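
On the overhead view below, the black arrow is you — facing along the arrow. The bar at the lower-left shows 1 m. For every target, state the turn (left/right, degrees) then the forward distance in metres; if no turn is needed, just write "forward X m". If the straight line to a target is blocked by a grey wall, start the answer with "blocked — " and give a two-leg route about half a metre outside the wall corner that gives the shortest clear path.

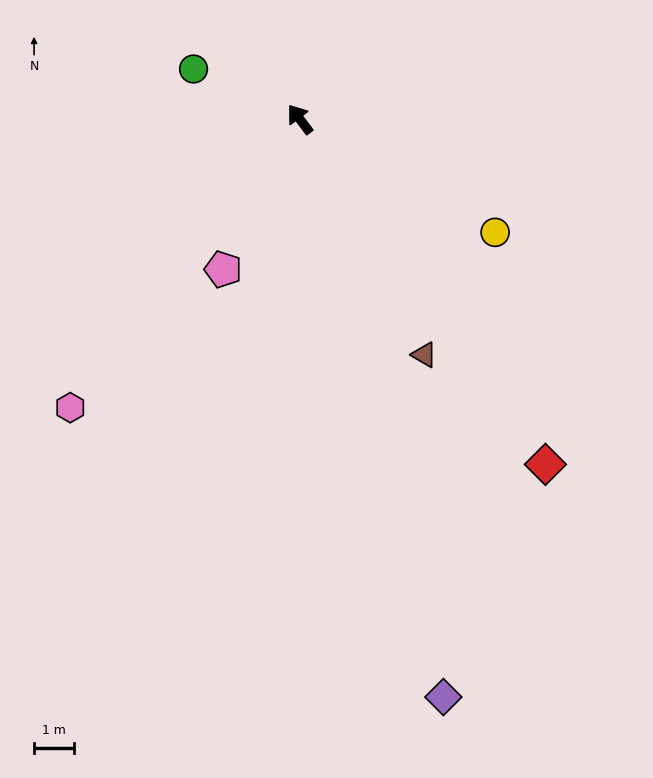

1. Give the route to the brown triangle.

turn left 171°, forward 6.6 m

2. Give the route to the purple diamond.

turn left 157°, forward 14.8 m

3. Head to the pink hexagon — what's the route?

turn left 105°, forward 9.1 m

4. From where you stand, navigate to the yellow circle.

turn right 157°, forward 5.6 m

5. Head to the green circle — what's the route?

turn left 28°, forward 2.9 m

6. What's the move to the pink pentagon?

turn left 116°, forward 4.2 m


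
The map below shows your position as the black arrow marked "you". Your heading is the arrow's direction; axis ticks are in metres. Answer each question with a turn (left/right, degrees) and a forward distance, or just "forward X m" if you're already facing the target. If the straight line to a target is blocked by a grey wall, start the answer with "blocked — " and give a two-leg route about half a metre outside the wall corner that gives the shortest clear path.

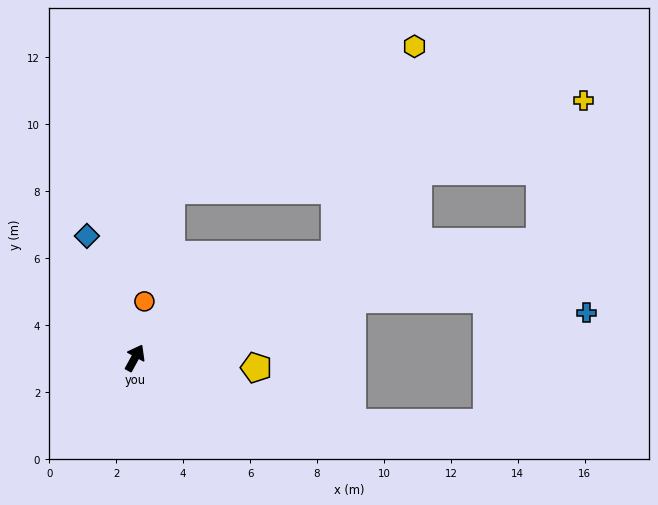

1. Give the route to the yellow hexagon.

blocked — turn right 34°, forward 6.7 m, then turn left 42°, forward 6.7 m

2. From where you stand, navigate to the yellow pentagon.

turn right 66°, forward 3.6 m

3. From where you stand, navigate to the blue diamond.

turn left 50°, forward 3.9 m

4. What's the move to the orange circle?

turn left 19°, forward 1.7 m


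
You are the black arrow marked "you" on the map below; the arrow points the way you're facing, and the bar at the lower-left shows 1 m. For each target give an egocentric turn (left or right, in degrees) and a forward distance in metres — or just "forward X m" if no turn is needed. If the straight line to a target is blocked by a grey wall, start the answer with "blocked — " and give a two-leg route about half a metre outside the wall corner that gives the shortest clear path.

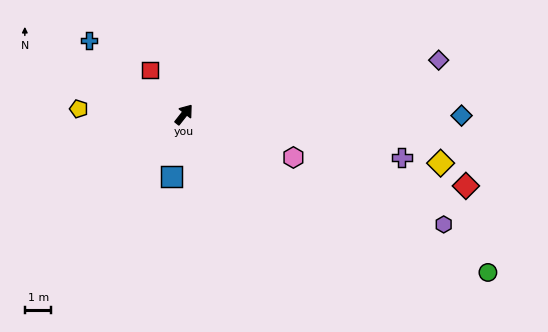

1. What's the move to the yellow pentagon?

turn left 125°, forward 4.0 m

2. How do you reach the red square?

turn left 75°, forward 2.1 m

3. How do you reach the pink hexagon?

turn right 73°, forward 4.4 m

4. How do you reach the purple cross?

turn right 63°, forward 8.3 m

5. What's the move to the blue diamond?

turn right 52°, forward 10.4 m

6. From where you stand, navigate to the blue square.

turn right 153°, forward 2.4 m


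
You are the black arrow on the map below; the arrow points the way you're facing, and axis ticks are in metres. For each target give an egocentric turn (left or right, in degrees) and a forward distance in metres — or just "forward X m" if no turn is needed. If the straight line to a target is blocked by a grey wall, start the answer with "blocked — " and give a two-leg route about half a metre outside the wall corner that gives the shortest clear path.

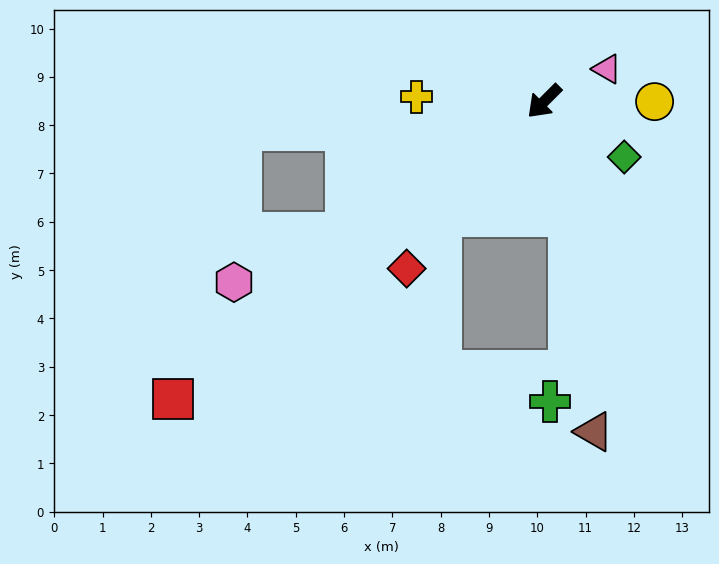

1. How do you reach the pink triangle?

turn left 162°, forward 1.5 m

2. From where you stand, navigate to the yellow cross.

turn right 47°, forward 2.6 m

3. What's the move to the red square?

turn right 6°, forward 9.9 m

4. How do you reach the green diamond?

turn left 100°, forward 2.0 m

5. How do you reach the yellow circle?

turn left 135°, forward 2.3 m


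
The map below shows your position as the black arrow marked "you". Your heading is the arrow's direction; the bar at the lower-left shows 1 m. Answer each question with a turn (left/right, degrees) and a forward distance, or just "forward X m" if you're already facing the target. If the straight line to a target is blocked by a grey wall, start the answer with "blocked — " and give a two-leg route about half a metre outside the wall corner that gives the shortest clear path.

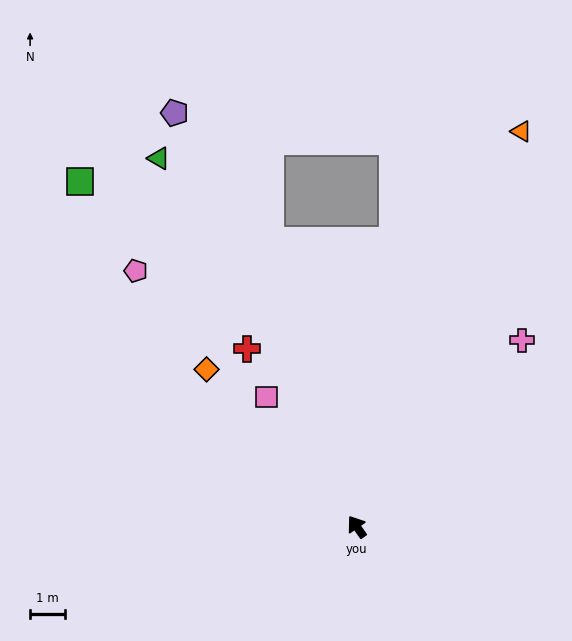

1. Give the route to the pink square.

forward 4.6 m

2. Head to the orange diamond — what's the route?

turn left 9°, forward 6.3 m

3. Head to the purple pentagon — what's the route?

turn right 11°, forward 13.1 m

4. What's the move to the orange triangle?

turn right 58°, forward 12.4 m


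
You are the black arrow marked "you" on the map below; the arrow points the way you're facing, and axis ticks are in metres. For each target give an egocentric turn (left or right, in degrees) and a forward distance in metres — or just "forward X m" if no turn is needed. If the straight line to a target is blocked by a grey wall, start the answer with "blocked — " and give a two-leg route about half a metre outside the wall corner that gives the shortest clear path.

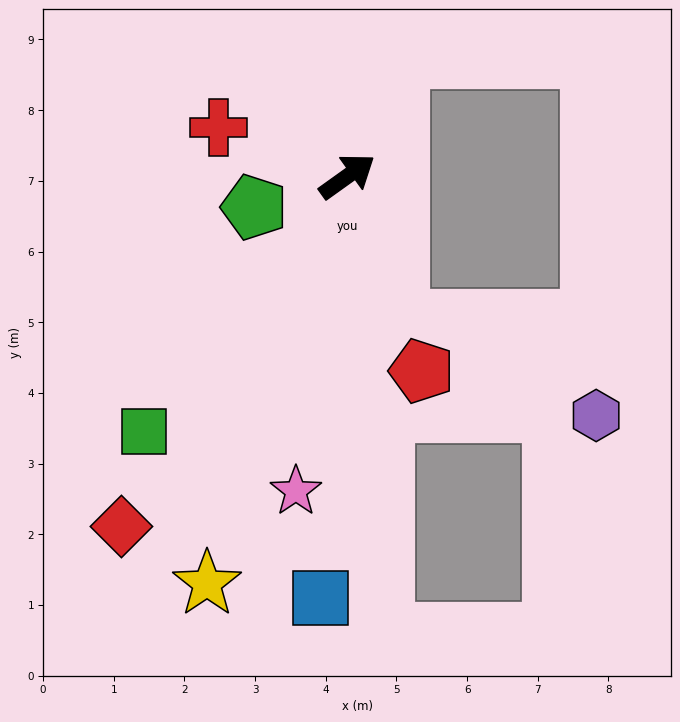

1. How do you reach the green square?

turn right 164°, forward 4.6 m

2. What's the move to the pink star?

turn right 135°, forward 4.5 m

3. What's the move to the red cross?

turn left 124°, forward 1.9 m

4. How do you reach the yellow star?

turn right 145°, forward 6.1 m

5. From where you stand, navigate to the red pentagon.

turn right 105°, forward 2.9 m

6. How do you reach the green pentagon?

turn left 163°, forward 1.4 m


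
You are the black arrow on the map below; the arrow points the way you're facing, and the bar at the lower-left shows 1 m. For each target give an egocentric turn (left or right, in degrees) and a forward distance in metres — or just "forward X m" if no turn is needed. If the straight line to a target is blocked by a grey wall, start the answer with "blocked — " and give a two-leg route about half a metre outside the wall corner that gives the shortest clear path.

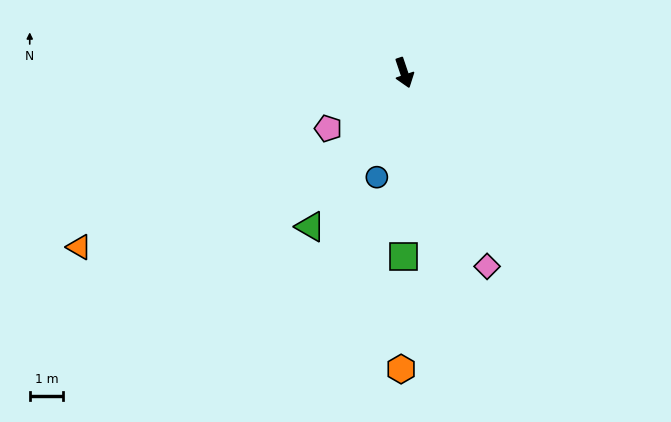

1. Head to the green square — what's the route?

turn right 19°, forward 5.5 m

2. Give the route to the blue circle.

turn right 33°, forward 3.2 m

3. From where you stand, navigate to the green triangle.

turn right 50°, forward 5.4 m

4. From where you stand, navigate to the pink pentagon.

turn right 72°, forward 2.8 m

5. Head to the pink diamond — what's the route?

turn left 5°, forward 6.3 m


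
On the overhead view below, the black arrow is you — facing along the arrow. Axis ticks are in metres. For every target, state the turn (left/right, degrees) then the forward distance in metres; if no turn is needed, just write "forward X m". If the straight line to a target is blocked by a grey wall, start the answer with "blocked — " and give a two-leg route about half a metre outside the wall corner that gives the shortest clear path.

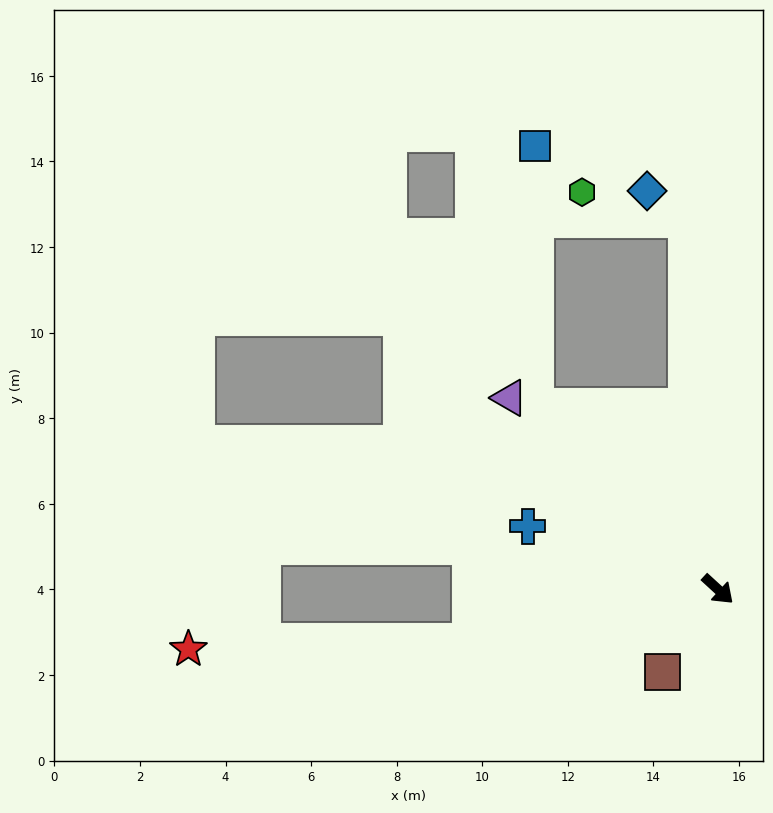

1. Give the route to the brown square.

turn right 81°, forward 2.3 m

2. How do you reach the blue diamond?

blocked — turn left 137°, forward 8.7 m, then turn left 49°, forward 1.1 m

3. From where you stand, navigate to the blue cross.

turn right 156°, forward 4.7 m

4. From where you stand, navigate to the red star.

blocked — turn right 126°, forward 5.9 m, then turn right 10°, forward 6.6 m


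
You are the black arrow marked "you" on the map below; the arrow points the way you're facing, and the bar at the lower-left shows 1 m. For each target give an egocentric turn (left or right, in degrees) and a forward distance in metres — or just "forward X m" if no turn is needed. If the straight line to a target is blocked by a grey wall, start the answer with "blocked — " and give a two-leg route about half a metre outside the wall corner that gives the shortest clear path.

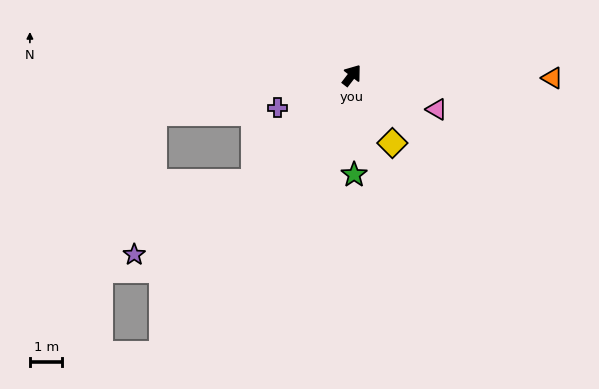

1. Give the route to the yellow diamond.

turn right 112°, forward 2.4 m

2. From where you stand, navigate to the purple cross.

turn left 151°, forward 2.5 m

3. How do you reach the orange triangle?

turn right 53°, forward 6.2 m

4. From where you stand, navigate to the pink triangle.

turn right 74°, forward 2.8 m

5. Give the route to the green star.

turn right 141°, forward 3.1 m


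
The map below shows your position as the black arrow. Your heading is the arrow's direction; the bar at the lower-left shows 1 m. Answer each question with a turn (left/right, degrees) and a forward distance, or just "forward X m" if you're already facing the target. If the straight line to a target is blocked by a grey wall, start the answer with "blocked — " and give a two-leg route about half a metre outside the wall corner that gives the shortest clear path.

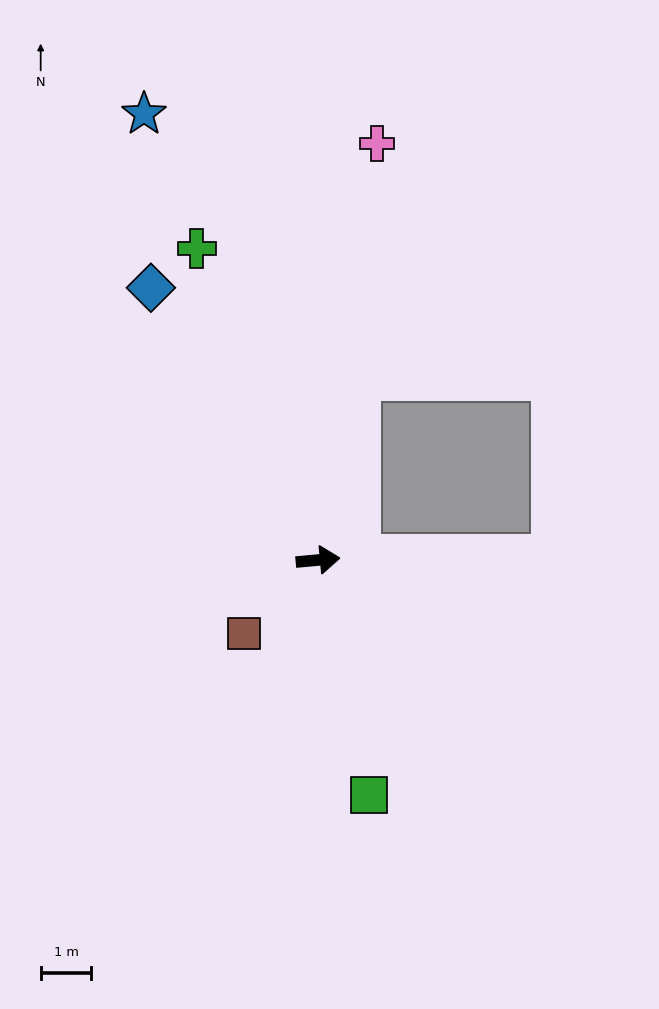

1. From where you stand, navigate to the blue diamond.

turn left 116°, forward 6.3 m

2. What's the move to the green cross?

turn left 106°, forward 6.6 m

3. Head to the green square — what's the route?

turn right 83°, forward 4.8 m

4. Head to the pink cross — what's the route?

turn left 77°, forward 8.3 m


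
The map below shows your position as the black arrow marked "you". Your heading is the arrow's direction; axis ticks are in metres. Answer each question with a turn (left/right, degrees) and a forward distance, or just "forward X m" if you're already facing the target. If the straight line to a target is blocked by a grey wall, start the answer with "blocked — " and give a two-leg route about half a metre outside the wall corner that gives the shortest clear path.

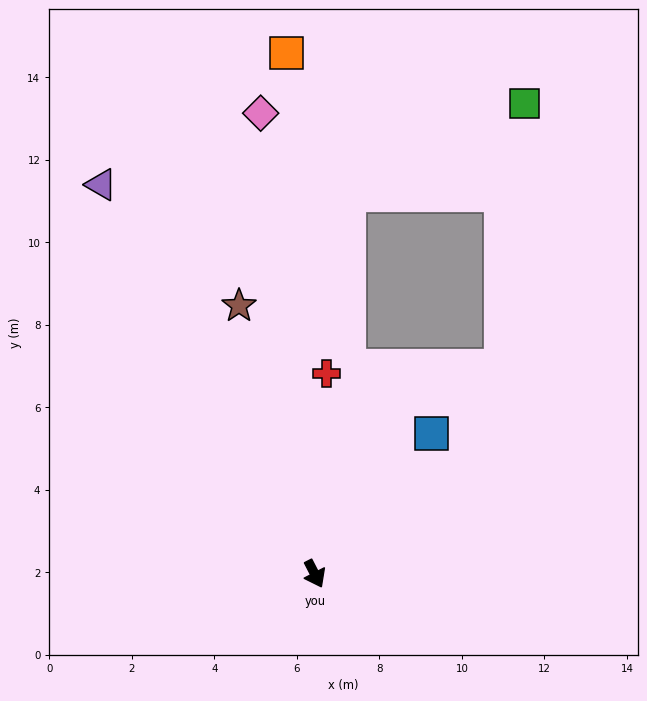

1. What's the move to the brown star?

turn left 169°, forward 6.8 m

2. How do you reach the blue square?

turn left 113°, forward 4.4 m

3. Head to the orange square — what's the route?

turn left 156°, forward 12.6 m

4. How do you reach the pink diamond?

turn left 159°, forward 11.2 m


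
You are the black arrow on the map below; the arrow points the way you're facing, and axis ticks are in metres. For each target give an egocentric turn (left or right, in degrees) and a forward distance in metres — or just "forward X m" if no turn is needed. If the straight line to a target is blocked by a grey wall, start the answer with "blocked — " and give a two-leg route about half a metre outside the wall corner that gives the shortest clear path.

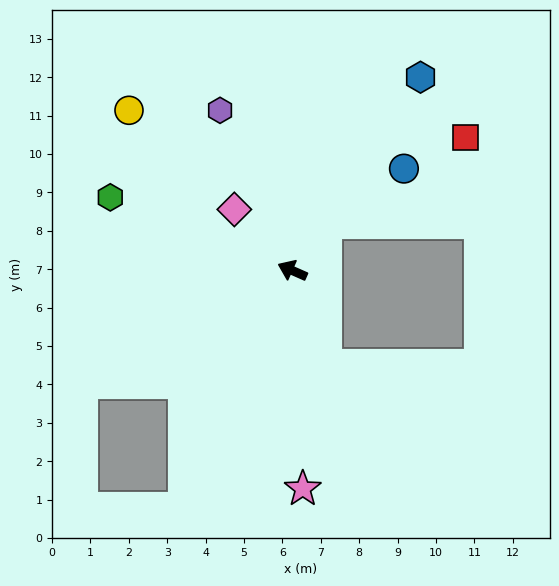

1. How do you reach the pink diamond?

turn right 23°, forward 2.2 m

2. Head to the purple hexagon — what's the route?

turn right 42°, forward 4.6 m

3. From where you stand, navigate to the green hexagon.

forward 5.1 m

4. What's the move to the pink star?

turn left 117°, forward 5.7 m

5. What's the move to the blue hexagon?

turn right 100°, forward 6.0 m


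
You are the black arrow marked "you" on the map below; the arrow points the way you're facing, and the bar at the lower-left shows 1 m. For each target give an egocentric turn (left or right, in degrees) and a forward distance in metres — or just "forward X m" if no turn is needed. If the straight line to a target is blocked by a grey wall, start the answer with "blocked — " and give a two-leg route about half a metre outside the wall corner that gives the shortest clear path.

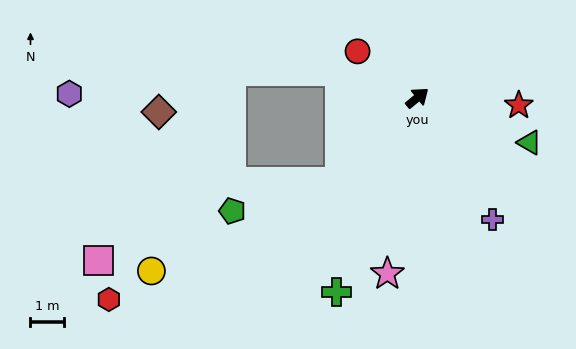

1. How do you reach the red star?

turn right 44°, forward 3.0 m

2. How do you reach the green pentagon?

blocked — turn right 173°, forward 3.4 m, then turn right 31°, forward 3.3 m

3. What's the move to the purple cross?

turn right 98°, forward 4.2 m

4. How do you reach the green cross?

turn right 152°, forward 6.2 m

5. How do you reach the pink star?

turn right 139°, forward 5.3 m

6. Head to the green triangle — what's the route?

turn right 61°, forward 3.6 m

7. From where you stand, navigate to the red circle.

turn left 103°, forward 2.2 m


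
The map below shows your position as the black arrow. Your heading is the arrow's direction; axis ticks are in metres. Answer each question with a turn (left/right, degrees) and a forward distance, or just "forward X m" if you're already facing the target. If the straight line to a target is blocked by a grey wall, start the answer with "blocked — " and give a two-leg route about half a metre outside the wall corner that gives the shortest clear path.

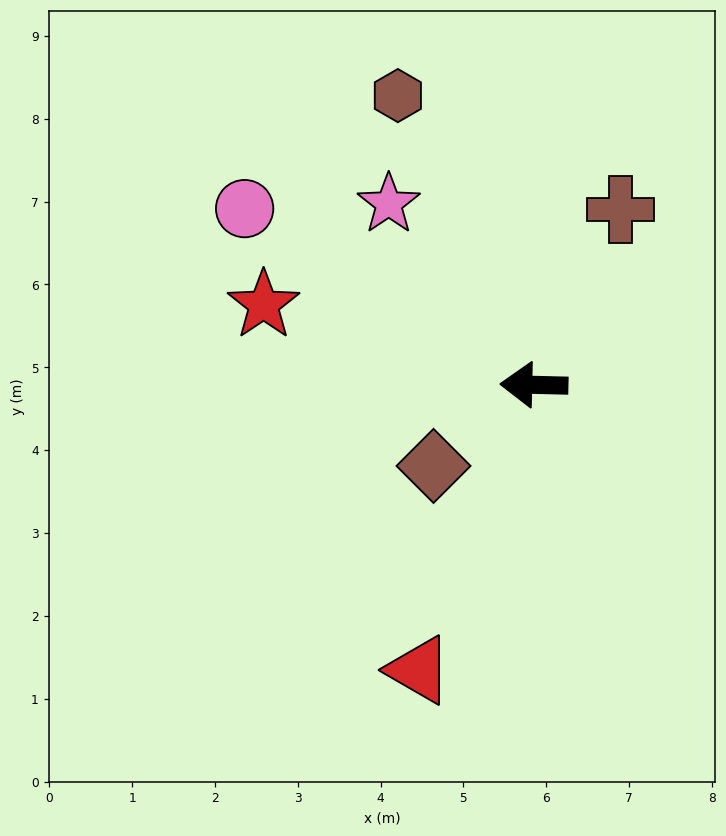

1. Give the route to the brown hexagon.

turn right 63°, forward 3.9 m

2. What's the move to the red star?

turn right 15°, forward 3.4 m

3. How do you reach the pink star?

turn right 50°, forward 2.8 m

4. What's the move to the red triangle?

turn left 69°, forward 3.7 m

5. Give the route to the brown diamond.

turn left 40°, forward 1.6 m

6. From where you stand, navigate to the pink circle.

turn right 30°, forward 4.1 m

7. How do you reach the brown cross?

turn right 115°, forward 2.4 m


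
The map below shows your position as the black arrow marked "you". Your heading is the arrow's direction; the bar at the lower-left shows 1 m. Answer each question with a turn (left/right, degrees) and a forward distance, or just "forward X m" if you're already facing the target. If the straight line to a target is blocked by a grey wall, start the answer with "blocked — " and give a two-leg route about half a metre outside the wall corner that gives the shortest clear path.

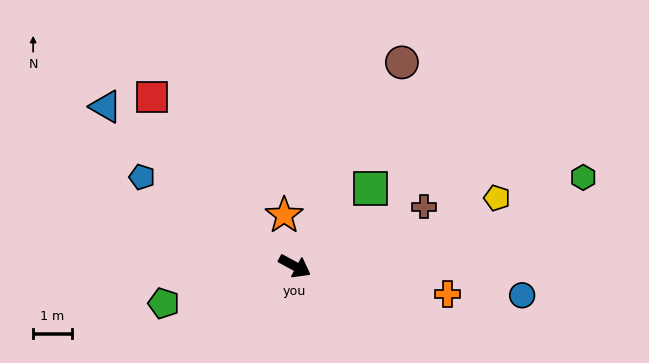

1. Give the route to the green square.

turn left 74°, forward 2.8 m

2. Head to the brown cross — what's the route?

turn left 53°, forward 3.7 m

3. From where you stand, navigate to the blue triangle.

turn left 168°, forward 6.4 m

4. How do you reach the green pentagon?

turn right 136°, forward 3.5 m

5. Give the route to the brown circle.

turn left 91°, forward 6.0 m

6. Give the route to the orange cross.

turn left 18°, forward 4.0 m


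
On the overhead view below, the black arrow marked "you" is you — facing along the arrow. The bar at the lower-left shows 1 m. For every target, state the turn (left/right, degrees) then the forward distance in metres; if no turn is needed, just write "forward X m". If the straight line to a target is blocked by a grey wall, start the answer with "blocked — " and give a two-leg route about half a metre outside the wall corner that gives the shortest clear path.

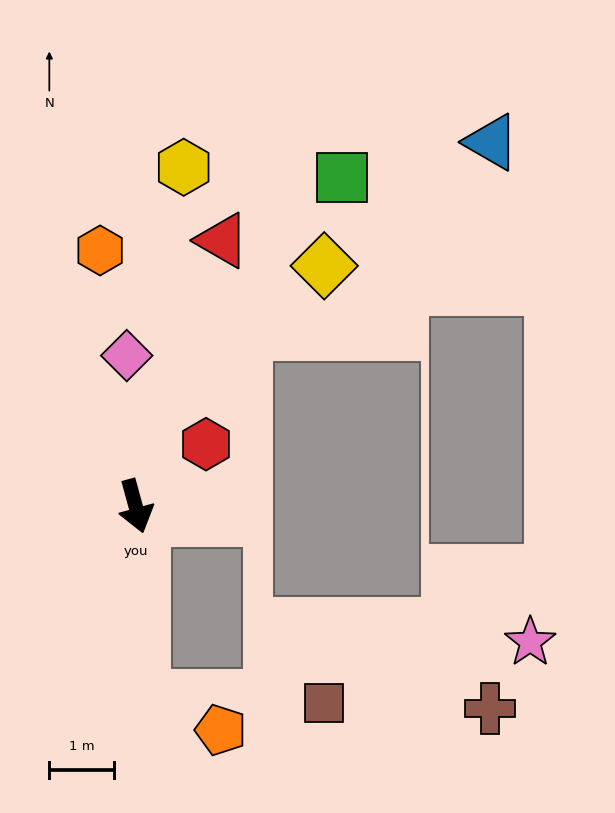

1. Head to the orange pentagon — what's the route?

blocked — turn right 13°, forward 3.0 m, then turn left 65°, forward 1.3 m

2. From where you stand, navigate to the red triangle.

turn left 147°, forward 4.3 m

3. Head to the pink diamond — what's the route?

turn left 168°, forward 2.3 m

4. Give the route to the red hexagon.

turn left 116°, forward 1.5 m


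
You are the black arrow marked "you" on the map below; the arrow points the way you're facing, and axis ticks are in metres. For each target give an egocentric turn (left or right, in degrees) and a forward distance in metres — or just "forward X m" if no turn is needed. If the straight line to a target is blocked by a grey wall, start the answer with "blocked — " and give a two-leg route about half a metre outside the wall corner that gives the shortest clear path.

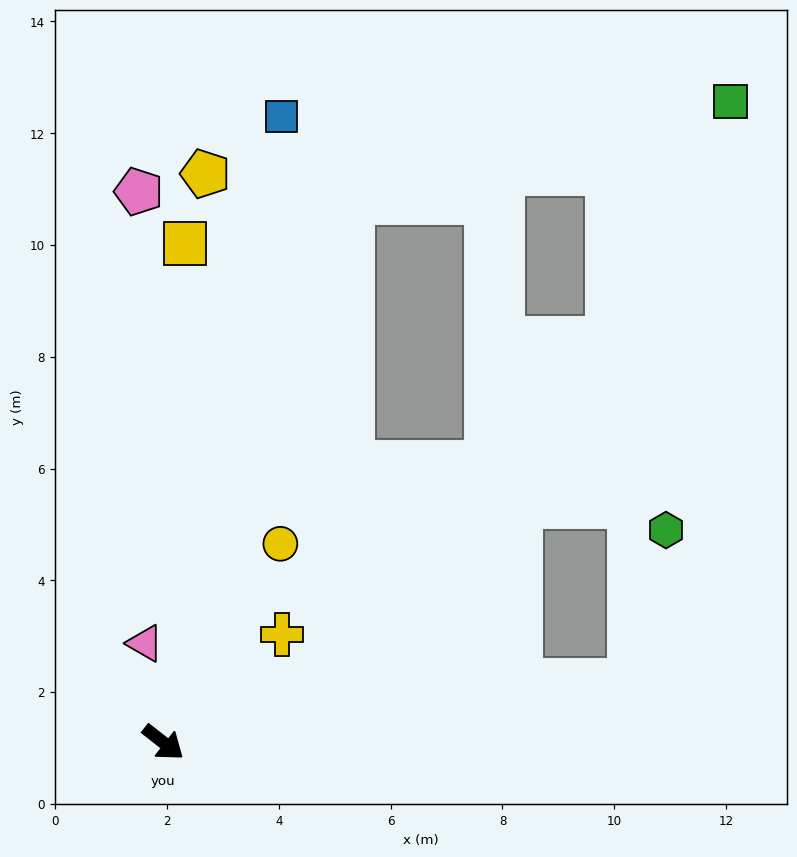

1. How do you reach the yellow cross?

turn left 80°, forward 2.9 m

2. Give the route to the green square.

blocked — turn left 109°, forward 10.3 m, then turn right 56°, forward 7.0 m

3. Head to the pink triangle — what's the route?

turn left 139°, forward 1.8 m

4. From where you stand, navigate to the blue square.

turn left 117°, forward 11.4 m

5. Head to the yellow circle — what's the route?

turn left 98°, forward 4.1 m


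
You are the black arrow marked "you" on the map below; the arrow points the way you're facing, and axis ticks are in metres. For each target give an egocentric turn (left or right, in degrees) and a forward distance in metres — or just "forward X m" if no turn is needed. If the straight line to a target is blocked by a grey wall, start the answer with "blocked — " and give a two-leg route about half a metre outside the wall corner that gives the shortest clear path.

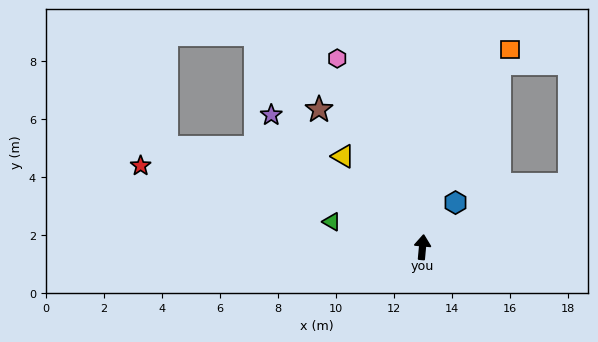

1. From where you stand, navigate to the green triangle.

turn left 80°, forward 3.2 m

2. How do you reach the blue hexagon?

turn right 31°, forward 1.9 m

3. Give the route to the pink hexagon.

turn left 30°, forward 7.1 m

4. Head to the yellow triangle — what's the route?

turn left 46°, forward 4.2 m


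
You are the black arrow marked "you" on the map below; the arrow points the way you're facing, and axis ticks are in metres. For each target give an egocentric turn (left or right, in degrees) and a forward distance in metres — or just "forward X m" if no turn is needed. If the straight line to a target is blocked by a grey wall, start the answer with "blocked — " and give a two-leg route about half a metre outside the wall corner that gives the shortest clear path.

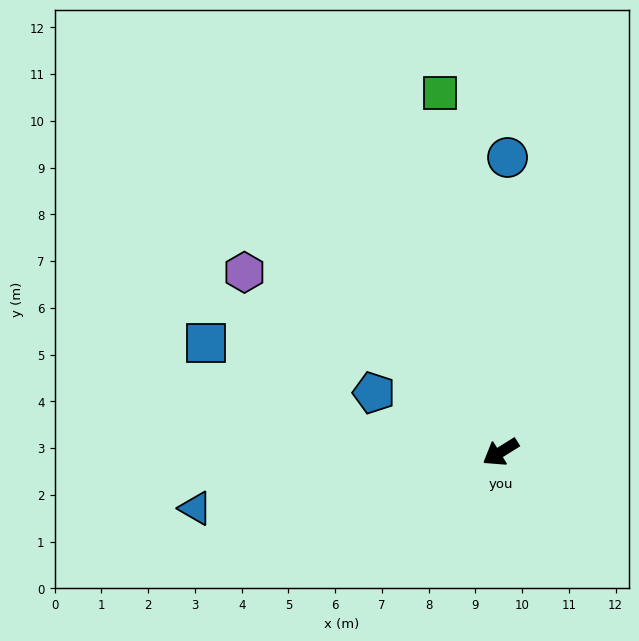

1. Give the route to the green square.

turn right 112°, forward 7.8 m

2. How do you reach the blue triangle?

turn right 21°, forward 6.6 m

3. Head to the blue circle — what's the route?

turn right 123°, forward 6.3 m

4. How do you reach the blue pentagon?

turn right 57°, forward 3.0 m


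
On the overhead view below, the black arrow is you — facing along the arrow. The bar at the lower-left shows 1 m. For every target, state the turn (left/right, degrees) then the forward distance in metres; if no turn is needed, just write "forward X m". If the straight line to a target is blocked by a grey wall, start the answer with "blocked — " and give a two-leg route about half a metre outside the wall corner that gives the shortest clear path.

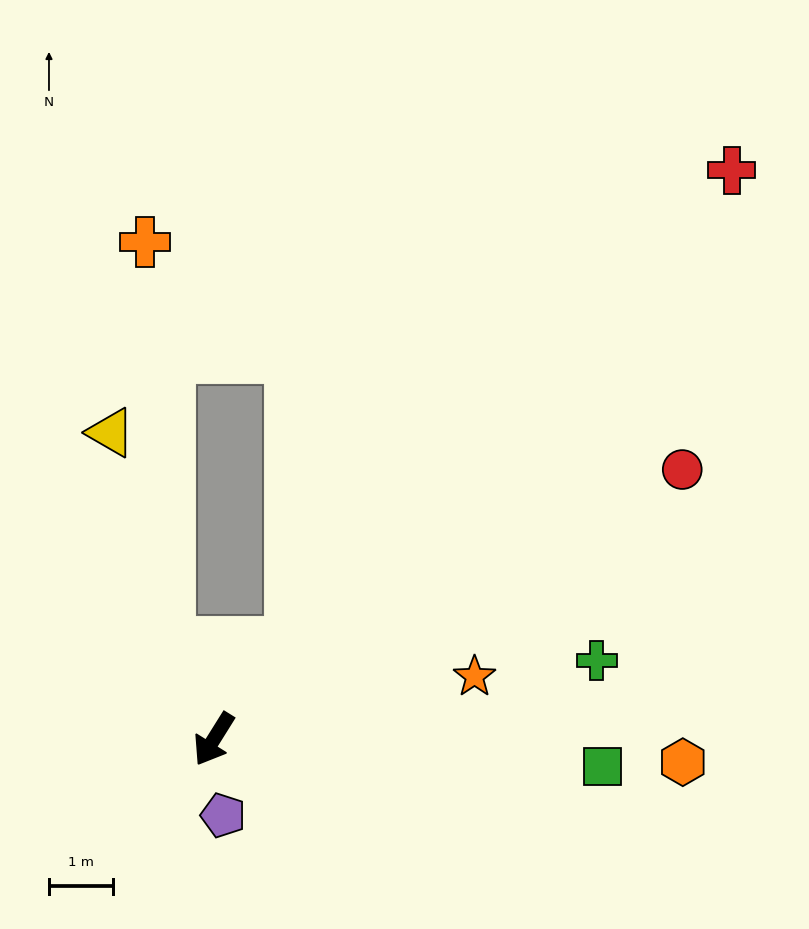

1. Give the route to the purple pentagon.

turn left 39°, forward 1.2 m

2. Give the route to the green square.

turn left 118°, forward 6.1 m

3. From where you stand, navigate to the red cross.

turn left 170°, forward 12.1 m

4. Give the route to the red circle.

turn left 152°, forward 8.5 m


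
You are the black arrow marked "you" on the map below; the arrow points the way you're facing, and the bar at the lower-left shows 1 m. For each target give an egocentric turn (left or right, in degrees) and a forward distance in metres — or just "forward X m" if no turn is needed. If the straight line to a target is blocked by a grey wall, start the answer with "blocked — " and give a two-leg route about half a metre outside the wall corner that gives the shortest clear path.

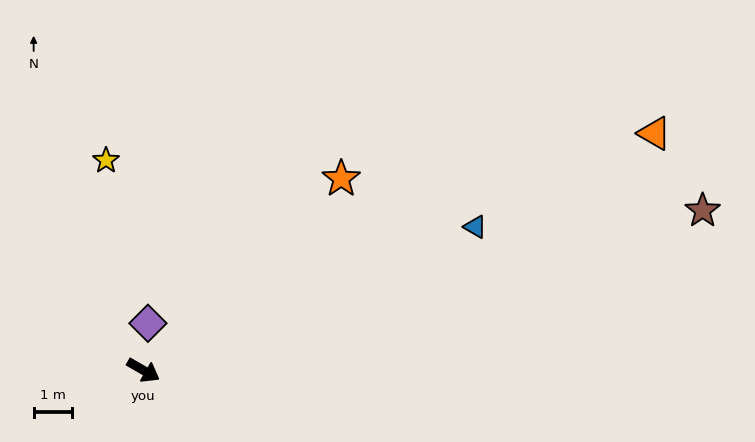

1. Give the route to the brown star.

turn left 46°, forward 15.2 m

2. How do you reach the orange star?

turn left 74°, forward 7.2 m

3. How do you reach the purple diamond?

turn left 114°, forward 1.2 m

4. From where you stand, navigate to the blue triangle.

turn left 53°, forward 9.5 m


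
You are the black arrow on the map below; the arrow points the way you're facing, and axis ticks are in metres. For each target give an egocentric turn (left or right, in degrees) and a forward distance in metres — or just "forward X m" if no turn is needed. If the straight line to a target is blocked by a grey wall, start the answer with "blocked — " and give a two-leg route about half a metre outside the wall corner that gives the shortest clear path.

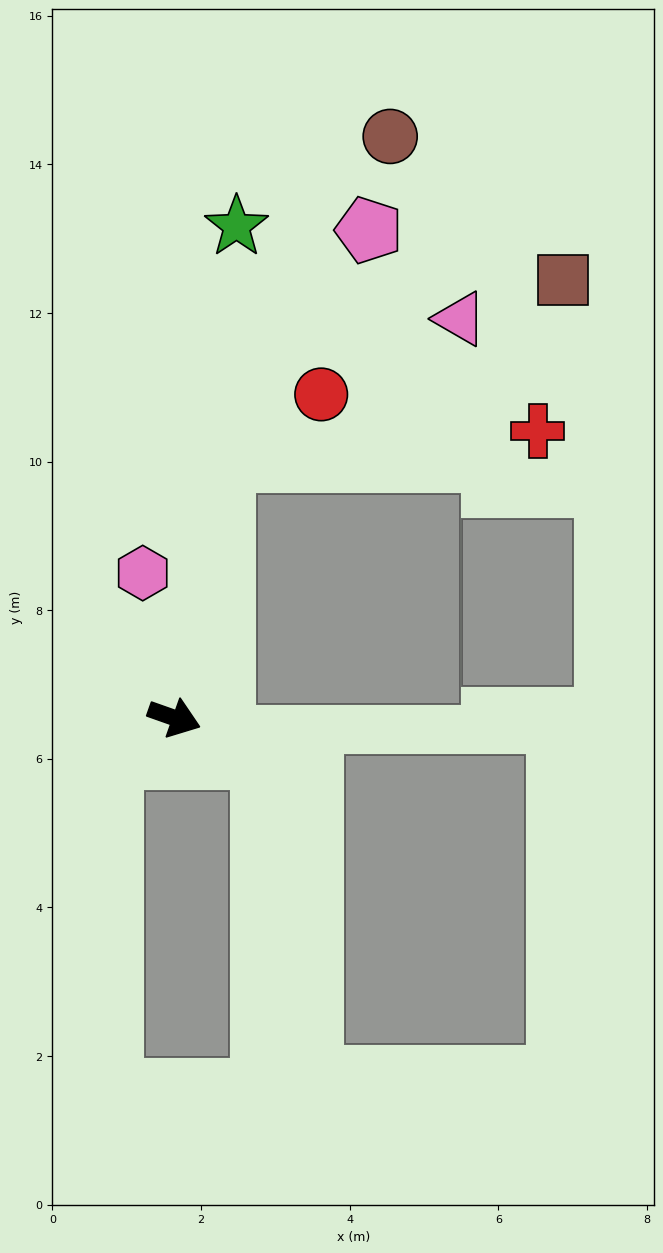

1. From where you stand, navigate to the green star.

turn left 102°, forward 6.7 m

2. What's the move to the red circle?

blocked — turn left 99°, forward 3.5 m, then turn right 45°, forward 1.6 m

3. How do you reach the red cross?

blocked — turn left 99°, forward 3.5 m, then turn right 74°, forward 4.2 m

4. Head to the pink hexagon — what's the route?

turn left 122°, forward 2.0 m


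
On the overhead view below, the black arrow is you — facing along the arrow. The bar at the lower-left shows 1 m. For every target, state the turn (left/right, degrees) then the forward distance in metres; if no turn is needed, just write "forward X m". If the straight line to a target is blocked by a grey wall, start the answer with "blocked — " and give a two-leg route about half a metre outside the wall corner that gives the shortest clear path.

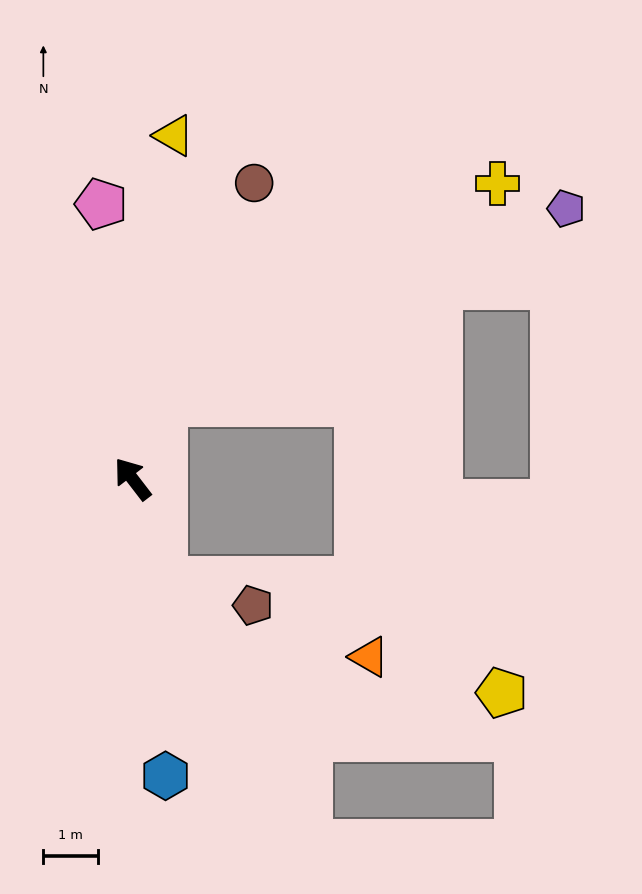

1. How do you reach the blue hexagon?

turn left 149°, forward 5.4 m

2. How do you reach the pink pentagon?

turn right 31°, forward 5.0 m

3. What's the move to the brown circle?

turn right 60°, forward 5.8 m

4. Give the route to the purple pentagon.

blocked — turn right 61°, forward 1.5 m, then turn right 41°, forward 8.1 m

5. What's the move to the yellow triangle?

turn right 44°, forward 6.3 m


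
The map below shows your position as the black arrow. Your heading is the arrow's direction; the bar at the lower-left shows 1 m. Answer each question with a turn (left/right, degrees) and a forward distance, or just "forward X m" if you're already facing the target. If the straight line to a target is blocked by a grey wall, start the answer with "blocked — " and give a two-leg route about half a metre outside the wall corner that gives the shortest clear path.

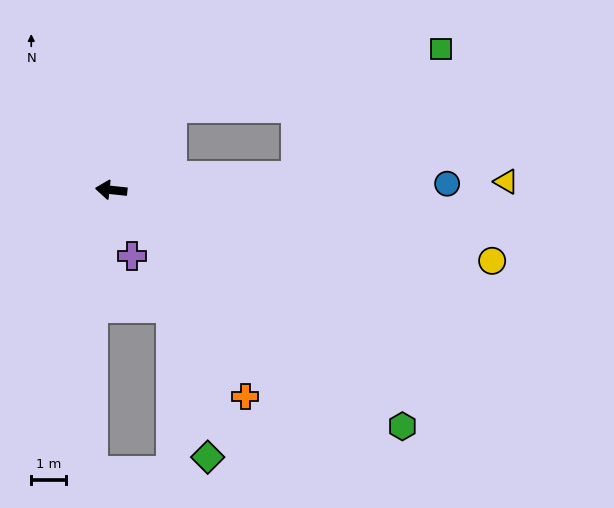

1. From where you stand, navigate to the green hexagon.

turn left 147°, forward 10.8 m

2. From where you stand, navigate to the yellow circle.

turn left 176°, forward 11.2 m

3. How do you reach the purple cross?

turn left 114°, forward 2.0 m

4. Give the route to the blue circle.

turn right 173°, forward 9.7 m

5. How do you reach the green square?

blocked — turn right 121°, forward 2.9 m, then turn right 40°, forward 8.0 m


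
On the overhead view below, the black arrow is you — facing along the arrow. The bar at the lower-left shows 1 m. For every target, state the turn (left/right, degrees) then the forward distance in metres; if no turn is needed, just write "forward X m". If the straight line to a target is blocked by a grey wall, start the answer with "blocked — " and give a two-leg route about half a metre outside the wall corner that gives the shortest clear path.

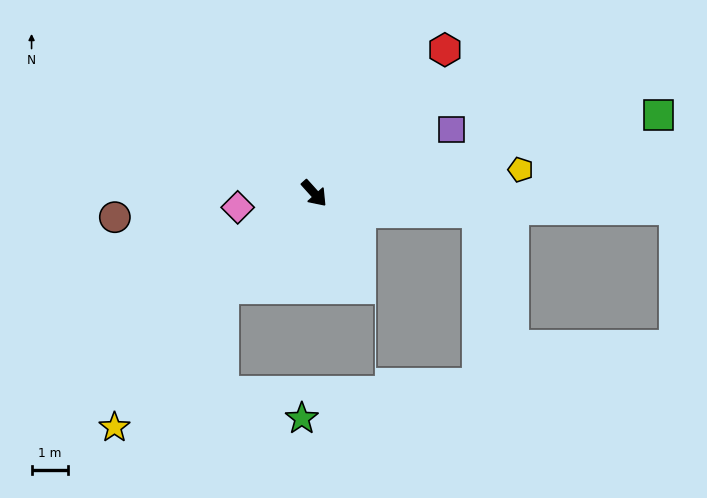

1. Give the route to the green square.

turn left 61°, forward 9.7 m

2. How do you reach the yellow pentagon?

turn left 55°, forward 5.7 m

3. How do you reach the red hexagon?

turn left 96°, forward 5.3 m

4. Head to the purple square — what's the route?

turn left 73°, forward 4.2 m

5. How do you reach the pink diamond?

turn right 122°, forward 2.1 m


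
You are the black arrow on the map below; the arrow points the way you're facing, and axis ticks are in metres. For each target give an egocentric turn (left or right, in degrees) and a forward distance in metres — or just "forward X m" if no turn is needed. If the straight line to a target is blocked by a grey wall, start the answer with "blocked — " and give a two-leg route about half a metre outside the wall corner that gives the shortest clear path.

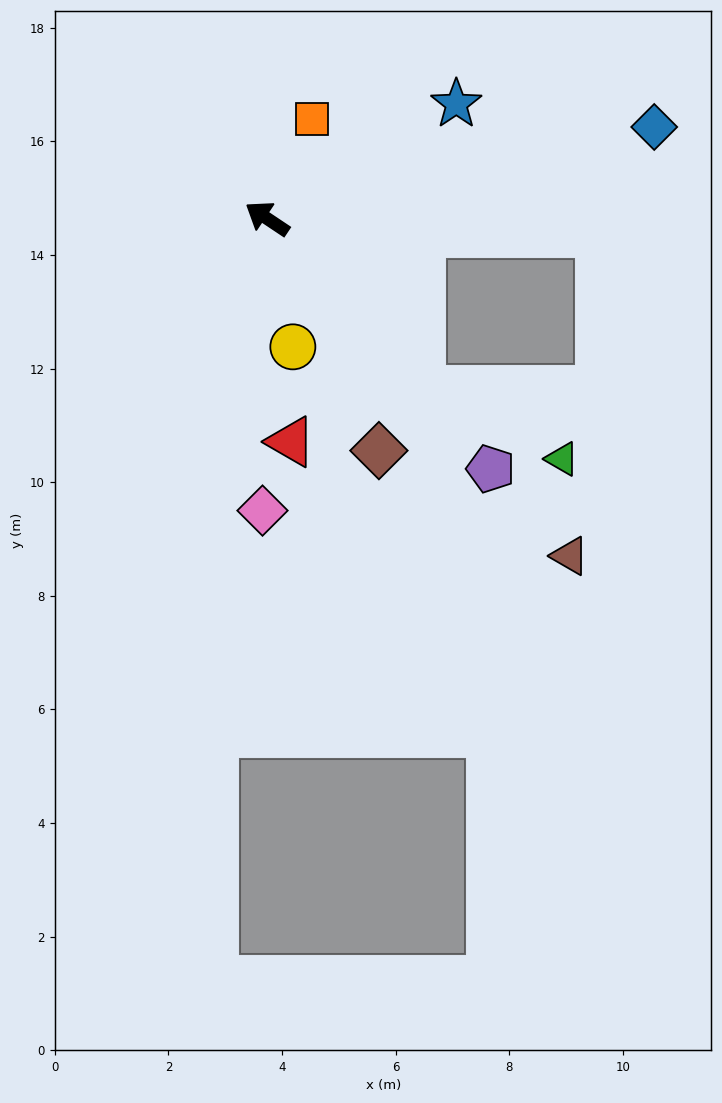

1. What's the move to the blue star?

turn right 115°, forward 3.9 m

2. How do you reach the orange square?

turn right 80°, forward 1.9 m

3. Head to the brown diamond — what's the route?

turn left 149°, forward 4.5 m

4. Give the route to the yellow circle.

turn left 135°, forward 2.3 m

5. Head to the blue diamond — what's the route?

turn right 133°, forward 7.0 m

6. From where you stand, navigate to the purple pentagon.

turn left 165°, forward 5.9 m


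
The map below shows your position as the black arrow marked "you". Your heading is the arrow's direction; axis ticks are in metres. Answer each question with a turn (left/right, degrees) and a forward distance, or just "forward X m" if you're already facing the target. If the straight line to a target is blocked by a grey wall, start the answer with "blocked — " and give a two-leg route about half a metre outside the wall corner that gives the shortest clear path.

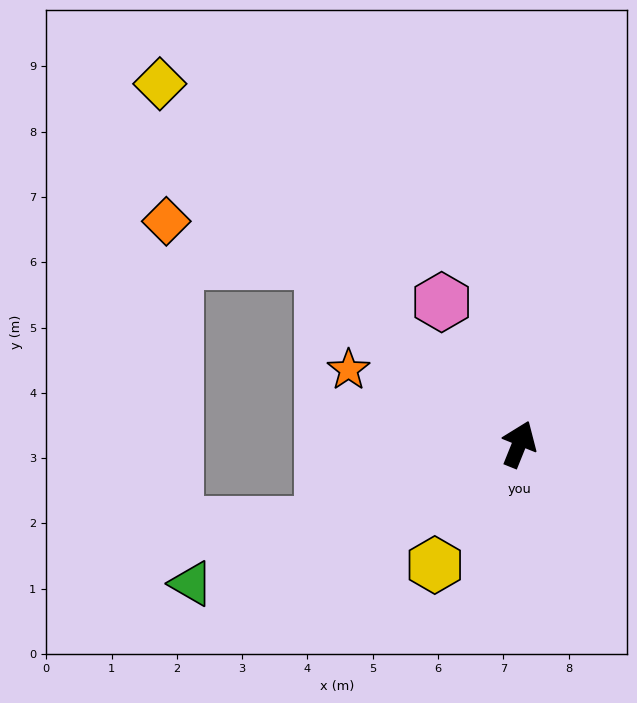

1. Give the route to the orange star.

turn left 88°, forward 2.9 m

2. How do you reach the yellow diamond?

turn left 67°, forward 7.8 m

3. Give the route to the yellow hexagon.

turn left 167°, forward 2.3 m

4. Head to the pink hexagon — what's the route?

turn left 51°, forward 2.5 m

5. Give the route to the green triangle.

turn left 135°, forward 5.5 m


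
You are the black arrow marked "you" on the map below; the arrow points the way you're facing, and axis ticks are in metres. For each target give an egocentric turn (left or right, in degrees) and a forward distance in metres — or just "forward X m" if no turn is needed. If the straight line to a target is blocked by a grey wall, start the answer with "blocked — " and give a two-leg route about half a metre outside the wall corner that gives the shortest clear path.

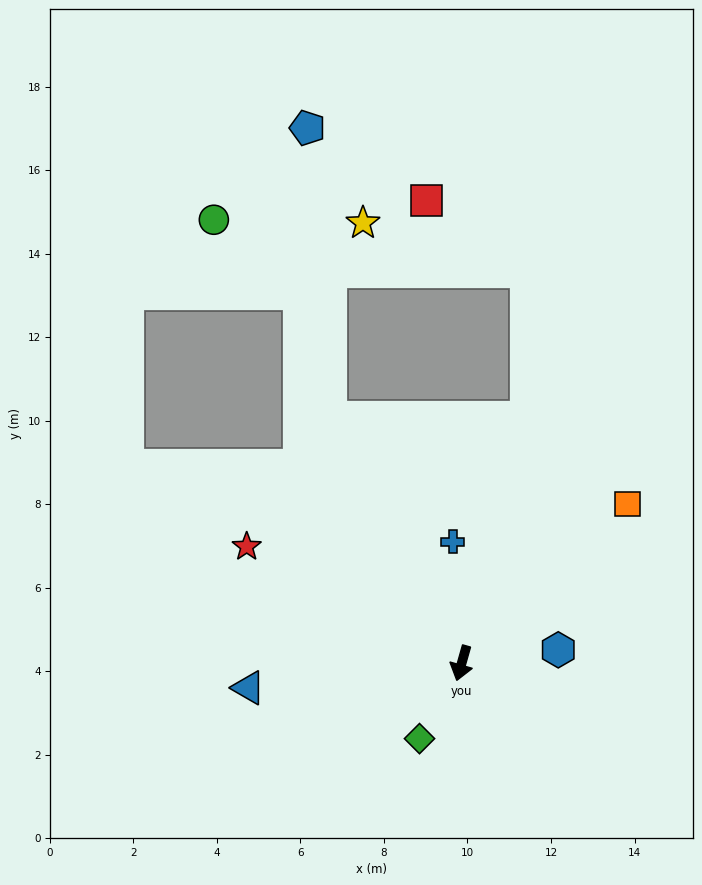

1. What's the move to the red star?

turn right 103°, forward 5.9 m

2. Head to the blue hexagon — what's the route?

turn left 114°, forward 2.3 m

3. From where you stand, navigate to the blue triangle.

turn right 68°, forward 5.1 m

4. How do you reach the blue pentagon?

blocked — turn right 136°, forward 6.7 m, then turn right 24°, forward 7.0 m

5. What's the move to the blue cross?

turn right 160°, forward 2.9 m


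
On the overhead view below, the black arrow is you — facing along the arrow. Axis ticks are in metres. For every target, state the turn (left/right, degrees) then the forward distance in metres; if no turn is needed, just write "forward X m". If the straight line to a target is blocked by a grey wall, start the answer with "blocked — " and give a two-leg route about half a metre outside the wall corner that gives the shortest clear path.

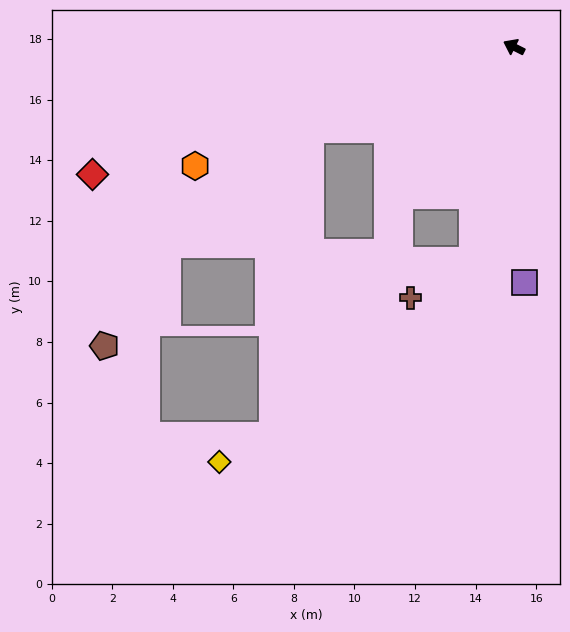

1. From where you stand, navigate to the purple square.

turn left 119°, forward 7.8 m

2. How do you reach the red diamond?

turn left 43°, forward 14.5 m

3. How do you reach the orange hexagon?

turn left 47°, forward 11.2 m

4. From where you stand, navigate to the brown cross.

blocked — turn left 105°, forward 7.1 m, then turn right 46°, forward 2.4 m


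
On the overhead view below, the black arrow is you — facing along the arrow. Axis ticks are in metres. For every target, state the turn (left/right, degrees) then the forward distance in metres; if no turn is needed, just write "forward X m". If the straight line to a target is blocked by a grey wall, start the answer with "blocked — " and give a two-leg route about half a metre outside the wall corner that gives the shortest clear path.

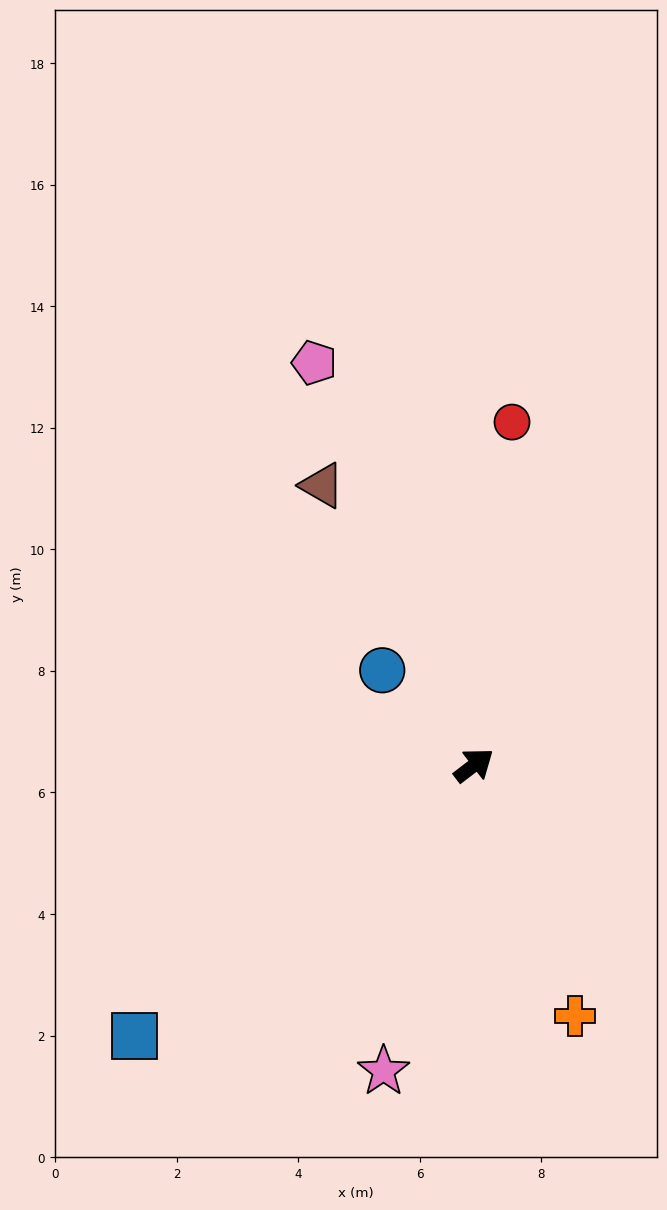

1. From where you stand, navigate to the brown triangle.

turn left 81°, forward 5.2 m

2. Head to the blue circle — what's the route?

turn left 97°, forward 2.2 m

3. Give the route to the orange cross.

turn right 106°, forward 4.4 m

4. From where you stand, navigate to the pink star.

turn right 144°, forward 5.2 m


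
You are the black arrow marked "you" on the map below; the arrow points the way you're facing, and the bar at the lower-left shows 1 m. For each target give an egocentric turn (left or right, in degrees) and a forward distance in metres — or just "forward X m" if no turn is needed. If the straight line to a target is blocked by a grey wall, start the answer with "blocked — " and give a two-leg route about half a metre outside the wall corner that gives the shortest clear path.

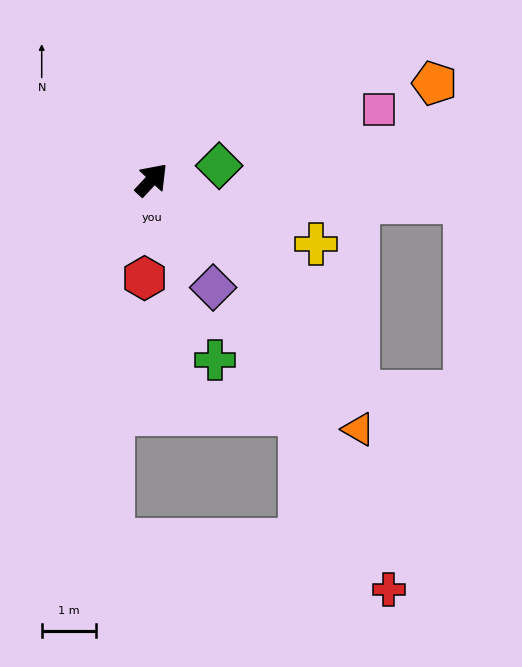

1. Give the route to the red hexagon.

turn right 141°, forward 1.8 m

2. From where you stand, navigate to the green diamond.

turn right 35°, forward 1.3 m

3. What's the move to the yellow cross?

turn right 68°, forward 3.2 m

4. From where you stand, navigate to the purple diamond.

turn right 107°, forward 2.3 m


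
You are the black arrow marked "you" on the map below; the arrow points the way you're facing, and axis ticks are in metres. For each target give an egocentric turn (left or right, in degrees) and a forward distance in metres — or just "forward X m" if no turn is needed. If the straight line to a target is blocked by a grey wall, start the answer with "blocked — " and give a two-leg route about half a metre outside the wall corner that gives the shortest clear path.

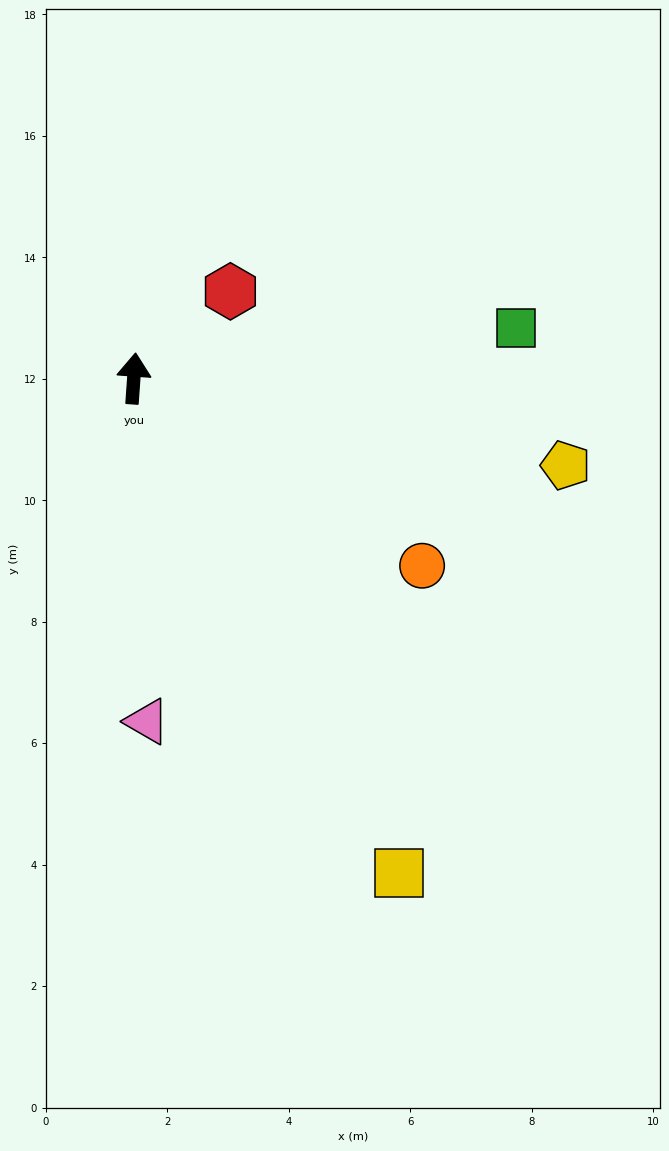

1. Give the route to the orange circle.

turn right 119°, forward 5.7 m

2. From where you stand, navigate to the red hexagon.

turn right 44°, forward 2.1 m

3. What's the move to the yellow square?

turn right 148°, forward 9.2 m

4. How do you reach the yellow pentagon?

turn right 97°, forward 7.3 m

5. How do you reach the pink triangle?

turn right 174°, forward 5.7 m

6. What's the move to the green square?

turn right 78°, forward 6.3 m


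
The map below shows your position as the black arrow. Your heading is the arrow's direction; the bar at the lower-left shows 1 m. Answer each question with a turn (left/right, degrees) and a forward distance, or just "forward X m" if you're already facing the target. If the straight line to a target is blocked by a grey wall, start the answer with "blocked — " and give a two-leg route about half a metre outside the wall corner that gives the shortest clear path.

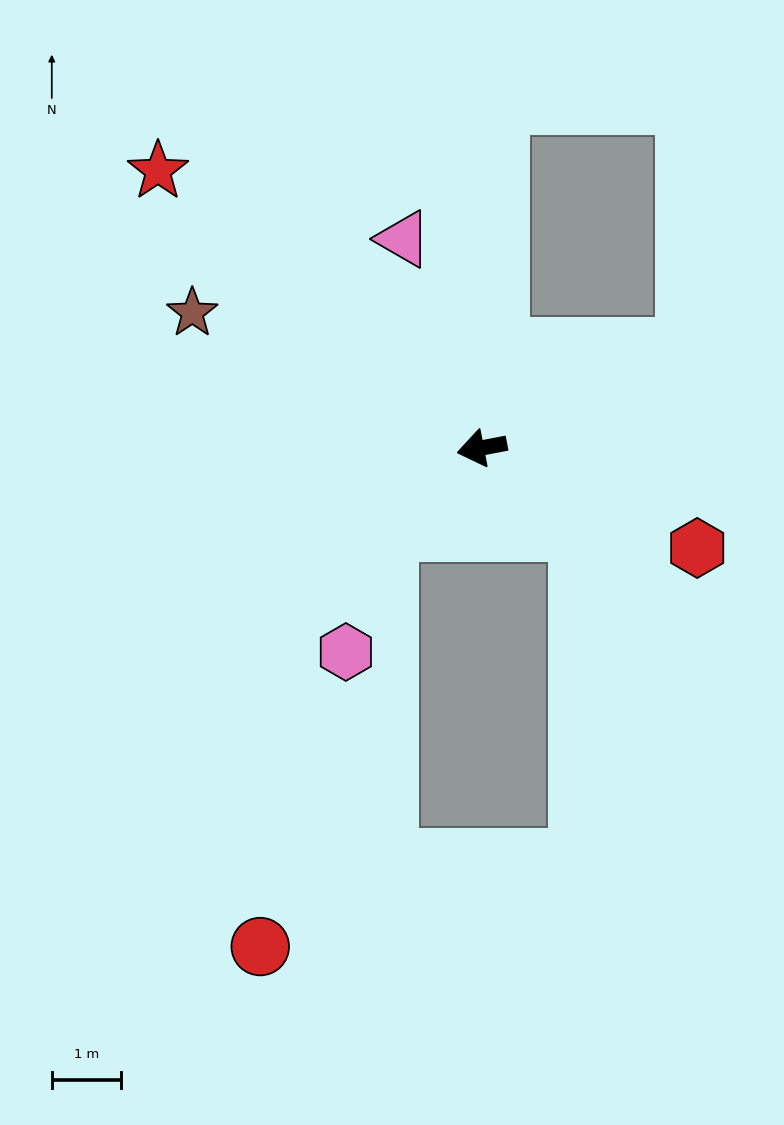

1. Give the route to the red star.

turn right 51°, forward 6.2 m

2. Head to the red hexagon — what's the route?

turn left 144°, forward 3.4 m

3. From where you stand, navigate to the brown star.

turn right 36°, forward 4.6 m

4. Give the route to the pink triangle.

turn right 80°, forward 3.2 m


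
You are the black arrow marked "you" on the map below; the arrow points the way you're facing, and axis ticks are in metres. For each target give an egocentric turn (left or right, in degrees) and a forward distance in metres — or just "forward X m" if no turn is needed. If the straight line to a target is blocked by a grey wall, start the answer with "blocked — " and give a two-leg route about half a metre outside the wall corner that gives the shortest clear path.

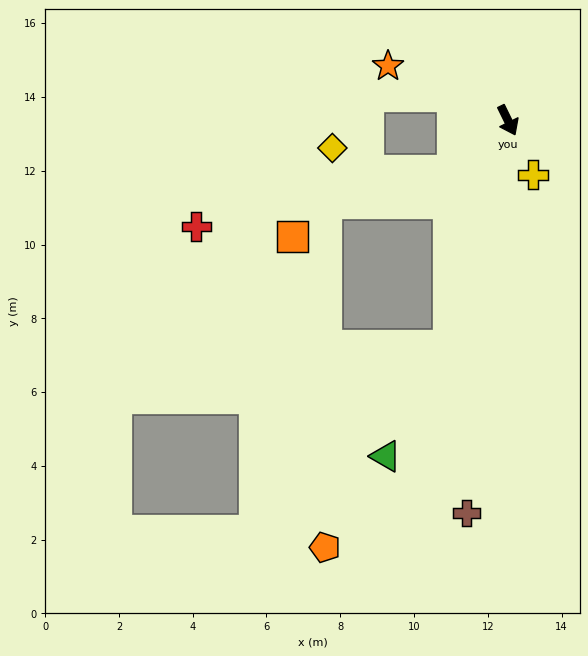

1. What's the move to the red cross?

blocked — turn right 74°, forward 2.0 m, then turn right 30°, forward 7.1 m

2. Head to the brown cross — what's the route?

turn right 32°, forward 10.7 m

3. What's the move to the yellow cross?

forward 1.6 m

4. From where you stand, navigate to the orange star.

turn right 140°, forward 3.6 m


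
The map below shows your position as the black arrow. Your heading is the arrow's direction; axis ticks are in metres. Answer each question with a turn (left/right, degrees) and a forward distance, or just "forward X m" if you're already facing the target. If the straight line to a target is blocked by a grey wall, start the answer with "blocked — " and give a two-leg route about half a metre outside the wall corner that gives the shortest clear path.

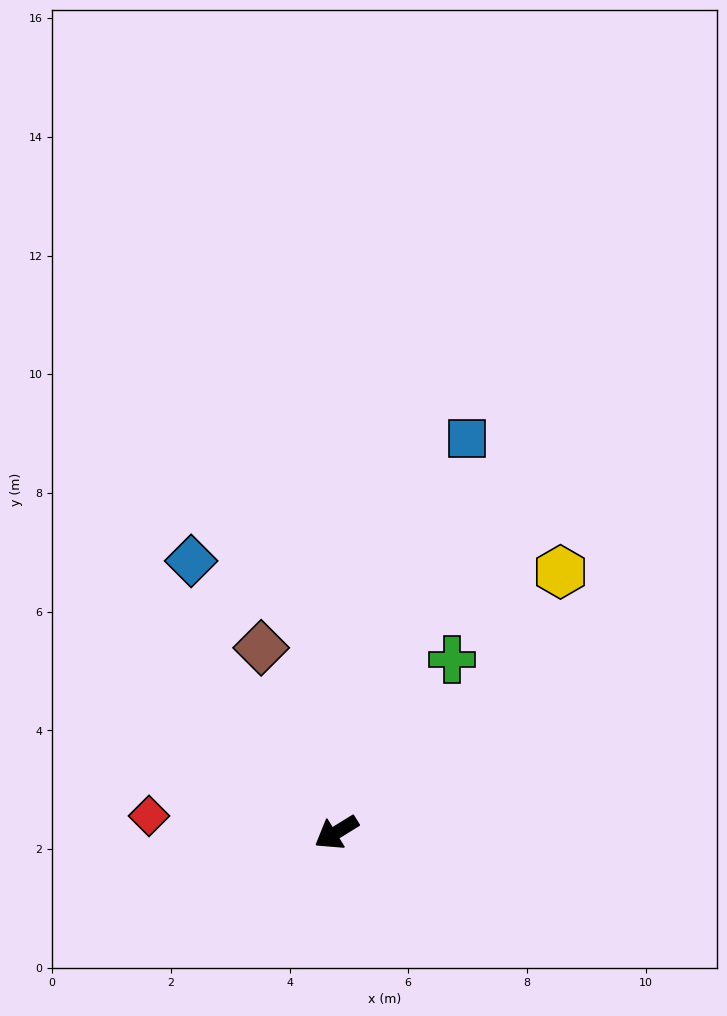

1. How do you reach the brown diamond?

turn right 99°, forward 3.4 m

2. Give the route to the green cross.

turn right 155°, forward 3.5 m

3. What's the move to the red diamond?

turn right 37°, forward 3.2 m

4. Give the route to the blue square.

turn right 140°, forward 7.0 m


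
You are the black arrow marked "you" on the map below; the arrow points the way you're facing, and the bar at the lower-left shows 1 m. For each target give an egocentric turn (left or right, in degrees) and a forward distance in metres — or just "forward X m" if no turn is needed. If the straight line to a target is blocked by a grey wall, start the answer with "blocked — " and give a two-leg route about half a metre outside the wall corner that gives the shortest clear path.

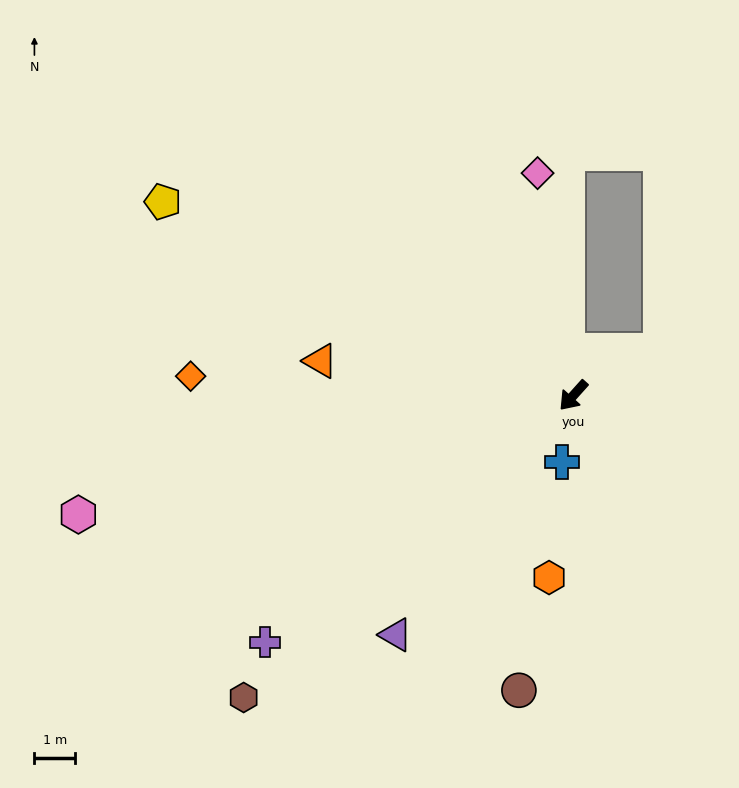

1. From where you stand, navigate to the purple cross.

turn right 9°, forward 9.7 m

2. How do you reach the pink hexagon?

turn right 35°, forward 12.5 m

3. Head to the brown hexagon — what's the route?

turn right 6°, forward 11.0 m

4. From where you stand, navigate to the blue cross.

turn left 32°, forward 1.7 m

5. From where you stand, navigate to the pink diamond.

turn right 129°, forward 5.6 m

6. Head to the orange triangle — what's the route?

turn right 56°, forward 6.3 m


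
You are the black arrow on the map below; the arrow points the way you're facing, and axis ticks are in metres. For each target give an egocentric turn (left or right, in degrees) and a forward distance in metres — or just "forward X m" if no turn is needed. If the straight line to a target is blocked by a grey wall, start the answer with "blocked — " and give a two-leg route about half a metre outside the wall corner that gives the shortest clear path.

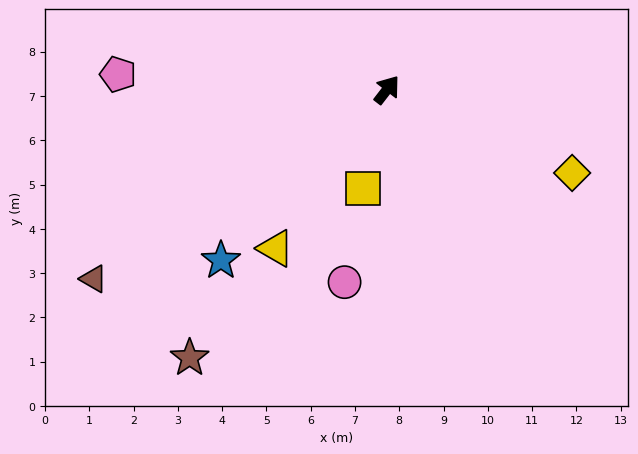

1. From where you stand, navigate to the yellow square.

turn right 156°, forward 2.3 m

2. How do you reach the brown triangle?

turn left 160°, forward 7.9 m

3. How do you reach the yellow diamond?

turn right 77°, forward 4.6 m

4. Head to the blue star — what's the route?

turn left 173°, forward 5.4 m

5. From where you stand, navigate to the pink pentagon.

turn left 124°, forward 6.1 m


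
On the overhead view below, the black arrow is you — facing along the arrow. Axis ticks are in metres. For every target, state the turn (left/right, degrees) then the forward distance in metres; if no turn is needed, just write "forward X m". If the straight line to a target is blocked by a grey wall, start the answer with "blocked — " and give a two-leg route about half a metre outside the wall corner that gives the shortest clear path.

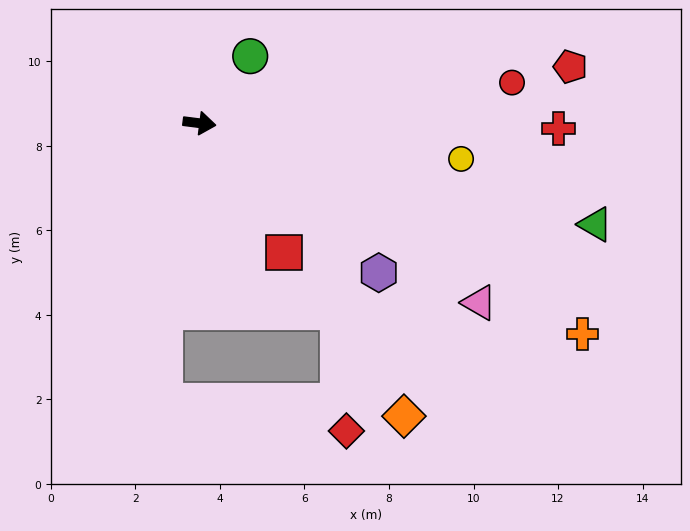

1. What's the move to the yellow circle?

forward 6.2 m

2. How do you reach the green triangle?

turn right 7°, forward 9.7 m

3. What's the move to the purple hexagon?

turn right 33°, forward 5.5 m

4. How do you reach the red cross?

turn left 6°, forward 8.5 m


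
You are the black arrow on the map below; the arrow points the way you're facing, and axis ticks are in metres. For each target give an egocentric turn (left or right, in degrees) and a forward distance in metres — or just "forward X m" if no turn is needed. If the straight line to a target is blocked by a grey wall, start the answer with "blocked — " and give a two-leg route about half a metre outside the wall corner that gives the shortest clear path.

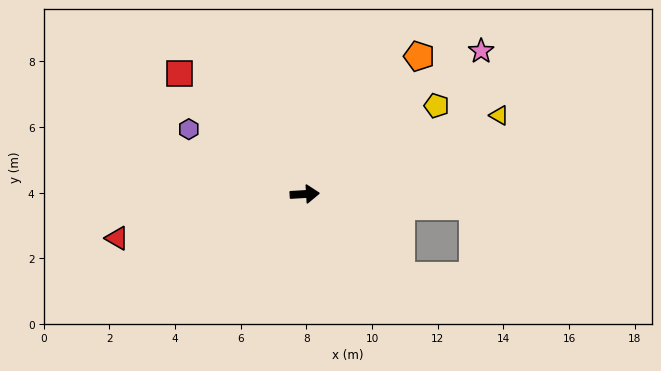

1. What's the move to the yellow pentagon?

turn left 30°, forward 4.8 m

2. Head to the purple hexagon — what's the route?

turn left 147°, forward 4.0 m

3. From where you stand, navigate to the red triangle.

turn right 170°, forward 5.9 m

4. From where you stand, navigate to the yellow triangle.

turn left 19°, forward 6.4 m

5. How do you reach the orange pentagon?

turn left 47°, forward 5.5 m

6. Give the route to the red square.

turn left 133°, forward 5.3 m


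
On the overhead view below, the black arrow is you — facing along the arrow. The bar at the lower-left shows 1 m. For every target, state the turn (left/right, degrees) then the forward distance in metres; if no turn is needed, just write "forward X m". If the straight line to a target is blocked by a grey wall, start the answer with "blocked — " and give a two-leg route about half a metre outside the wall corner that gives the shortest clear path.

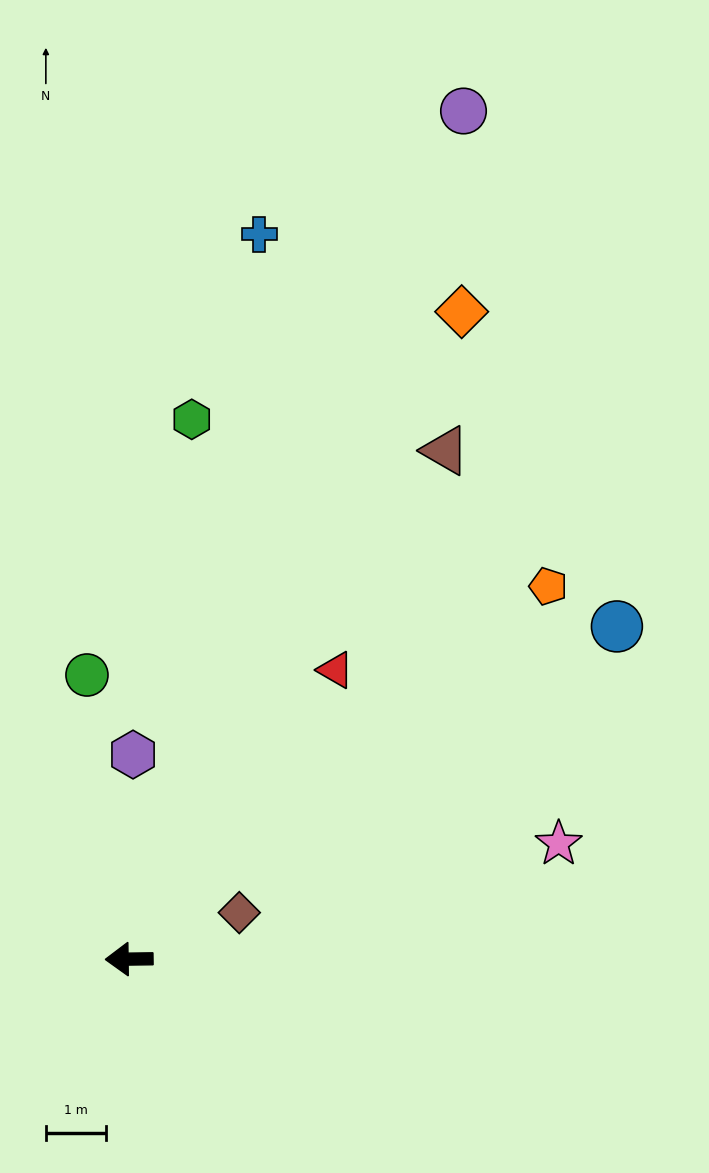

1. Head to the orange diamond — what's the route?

turn right 118°, forward 12.1 m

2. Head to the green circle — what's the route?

turn right 82°, forward 4.8 m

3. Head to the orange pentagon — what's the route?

turn right 139°, forward 9.4 m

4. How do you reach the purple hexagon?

turn right 92°, forward 3.4 m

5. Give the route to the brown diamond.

turn right 158°, forward 2.0 m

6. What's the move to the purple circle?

turn right 112°, forward 15.2 m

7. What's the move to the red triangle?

turn right 126°, forward 5.9 m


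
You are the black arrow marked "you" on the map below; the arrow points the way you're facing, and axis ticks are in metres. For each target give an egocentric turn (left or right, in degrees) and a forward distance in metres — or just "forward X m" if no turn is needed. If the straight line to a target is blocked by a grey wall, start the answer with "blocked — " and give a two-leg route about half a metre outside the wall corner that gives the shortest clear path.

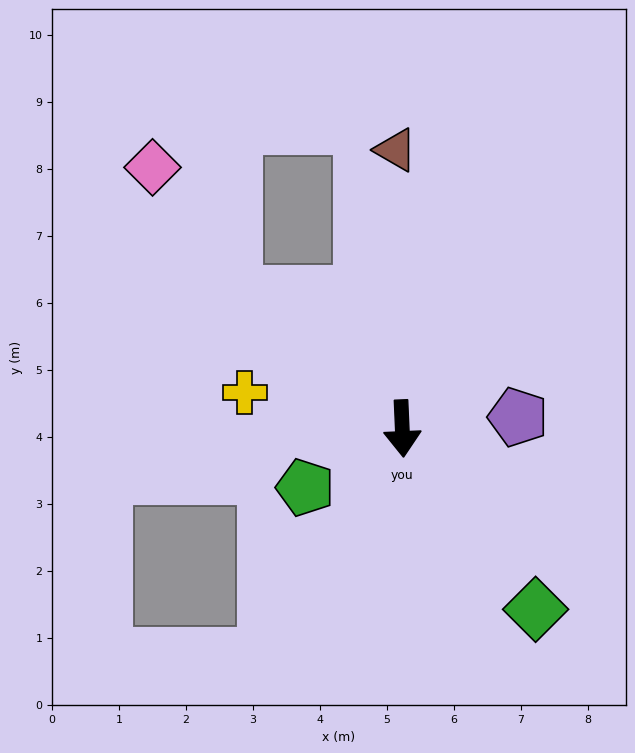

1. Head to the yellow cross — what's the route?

turn right 105°, forward 2.4 m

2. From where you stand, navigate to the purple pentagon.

turn left 93°, forward 1.7 m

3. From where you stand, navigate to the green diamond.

turn left 34°, forward 3.4 m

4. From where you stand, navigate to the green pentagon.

turn right 61°, forward 1.7 m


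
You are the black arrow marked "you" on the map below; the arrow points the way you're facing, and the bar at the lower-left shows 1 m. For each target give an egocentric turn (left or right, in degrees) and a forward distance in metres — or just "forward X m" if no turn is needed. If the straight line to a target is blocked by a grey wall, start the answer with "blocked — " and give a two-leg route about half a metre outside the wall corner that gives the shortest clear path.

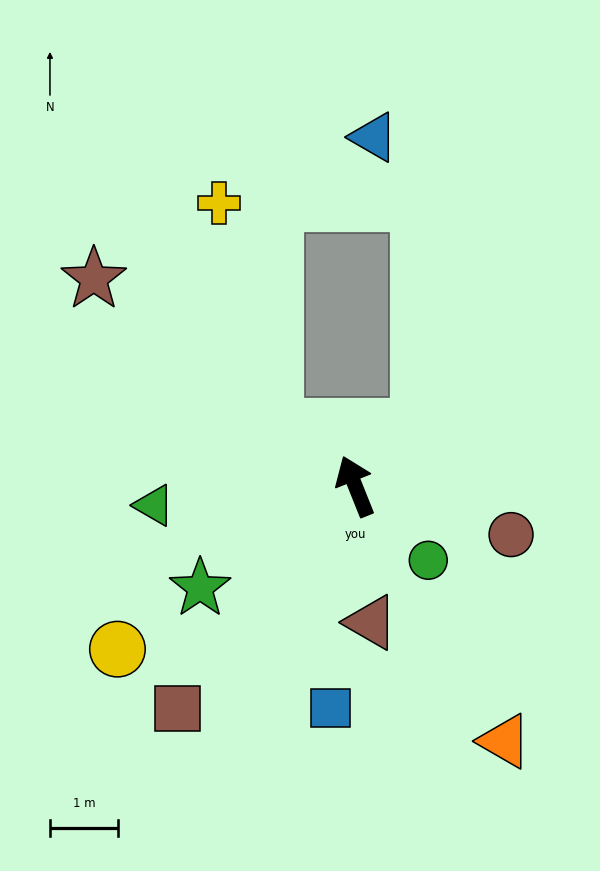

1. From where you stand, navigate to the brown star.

turn left 30°, forward 4.9 m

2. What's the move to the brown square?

turn left 120°, forward 4.2 m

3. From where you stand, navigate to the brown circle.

turn right 129°, forward 2.4 m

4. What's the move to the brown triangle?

turn left 165°, forward 2.0 m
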